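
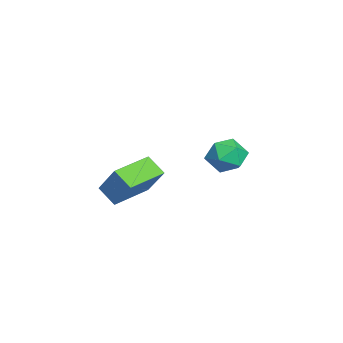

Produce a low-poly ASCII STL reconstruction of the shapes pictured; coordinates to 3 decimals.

solid 
facet normal -0.921 0.025 0.389
outer loop
vertex -3.105 2.107 -1.185
vertex -2.948 1.207 -0.756
vertex -2.714 2.052 -0.257
endloop
endfacet
facet normal -0.657 0.683 0.318
outer loop
vertex -3.105 2.107 -1.185
vertex -2.714 2.052 -0.257
vertex -2.345 2.716 -0.922
endloop
endfacet
facet normal -0.499 0.783 -0.371
outer loop
vertex -3.105 2.107 -1.185
vertex -2.345 2.716 -0.922
vertex -2.351 2.28 -1.833
endloop
endfacet
facet normal -0.665 0.185 -0.724
outer loop
vertex -3.105 2.107 -1.185
vertex -2.351 2.28 -1.833
vertex -2.723 1.348 -1.73
endloop
endfacet
facet normal -0.925 -0.283 -0.255
outer loop
vertex -3.105 2.107 -1.185
vertex -2.723 1.348 -1.73
vertex -2.948 1.207 -0.756
endloop
endfacet
facet normal -0.051 0.721 0.691
outer loop
vertex -2.345 2.716 -0.922
vertex -2.714 2.052 -0.257
vertex -1.717 2.192 -0.33
endloop
endfacet
facet normal -0.477 -0.345 0.808
outer loop
vertex -2.714 2.052 -0.257
vertex -2.948 1.207 -0.756
vertex -2.089 1.26 -0.227
endloop
endfacet
facet normal -0.483 -0.844 -0.234
outer loop
vertex -2.948 1.207 -0.756
vertex -2.723 1.348 -1.73
vertex -2.095 0.824 -1.138
endloop
endfacet
facet normal -0.061 -0.086 -0.994
outer loop
vertex -2.723 1.348 -1.73
vertex -2.351 2.28 -1.833
vertex -1.726 1.488 -1.803
endloop
endfacet
facet normal 0.206 0.882 -0.424
outer loop
vertex -2.351 2.28 -1.833
vertex -2.345 2.716 -0.922
vertex -1.492 2.333 -1.304
endloop
endfacet
facet normal 0.665 -0.185 0.724
outer loop
vertex -1.335 1.433 -0.875
vertex -1.717 2.192 -0.33
vertex -2.089 1.26 -0.227
endloop
endfacet
facet normal 0.499 -0.783 0.371
outer loop
vertex -1.335 1.433 -0.875
vertex -2.089 1.26 -0.227
vertex -2.095 0.824 -1.138
endloop
endfacet
facet normal 0.657 -0.683 -0.318
outer loop
vertex -1.335 1.433 -0.875
vertex -2.095 0.824 -1.138
vertex -1.726 1.488 -1.803
endloop
endfacet
facet normal 0.921 -0.025 -0.389
outer loop
vertex -1.335 1.433 -0.875
vertex -1.726 1.488 -1.803
vertex -1.492 2.333 -1.304
endloop
endfacet
facet normal 0.925 0.283 0.255
outer loop
vertex -1.335 1.433 -0.875
vertex -1.492 2.333 -1.304
vertex -1.717 2.192 -0.33
endloop
endfacet
facet normal 0.061 0.086 0.994
outer loop
vertex -2.089 1.26 -0.227
vertex -1.717 2.192 -0.33
vertex -2.714 2.052 -0.257
endloop
endfacet
facet normal -0.206 -0.882 0.424
outer loop
vertex -2.095 0.824 -1.138
vertex -2.089 1.26 -0.227
vertex -2.948 1.207 -0.756
endloop
endfacet
facet normal 0.051 -0.721 -0.691
outer loop
vertex -1.726 1.488 -1.803
vertex -2.095 0.824 -1.138
vertex -2.723 1.348 -1.73
endloop
endfacet
facet normal 0.477 0.345 -0.808
outer loop
vertex -1.492 2.333 -1.304
vertex -1.726 1.488 -1.803
vertex -2.351 2.28 -1.833
endloop
endfacet
facet normal 0.483 0.844 0.234
outer loop
vertex -1.717 2.192 -0.33
vertex -1.492 2.333 -1.304
vertex -2.345 2.716 -0.922
endloop
endfacet
facet normal -0.697 0.710 0.103
outer loop
vertex 1.899 -1.461 0.87
vertex 2.453 -0.822 0.215
vertex 1.017 -2.126 -0.525
endloop
endfacet
facet normal -0.518 -0.598 0.612
outer loop
vertex 2.307 -3.438 -0.715
vertex 1.899 -1.461 0.87
vertex 1.017 -2.126 -0.525
endloop
endfacet
facet normal -0.697 0.710 0.103
outer loop
vertex 1.017 -2.126 -0.525
vertex 2.453 -0.822 0.215
vertex 1.571 -1.487 -1.18
endloop
endfacet
facet normal -0.496 -0.374 -0.784
outer loop
vertex 1.571 -1.487 -1.18
vertex 2.307 -3.438 -0.715
vertex 1.017 -2.126 -0.525
endloop
endfacet
facet normal 0.496 0.374 0.784
outer loop
vertex 1.899 -1.461 0.87
vertex 3.743 -2.134 0.025
vertex 2.453 -0.822 0.215
endloop
endfacet
facet normal -0.518 -0.598 0.612
outer loop
vertex 3.189 -2.773 0.68
vertex 1.899 -1.461 0.87
vertex 2.307 -3.438 -0.715
endloop
endfacet
facet normal 0.496 0.374 0.784
outer loop
vertex 3.189 -2.773 0.68
vertex 3.743 -2.134 0.025
vertex 1.899 -1.461 0.87
endloop
endfacet
facet normal 0.518 0.598 -0.612
outer loop
vertex 2.453 -0.822 0.215
vertex 3.743 -2.134 0.025
vertex 1.571 -1.487 -1.18
endloop
endfacet
facet normal -0.496 -0.374 -0.784
outer loop
vertex 2.861 -2.799 -1.37
vertex 2.307 -3.438 -0.715
vertex 1.571 -1.487 -1.18
endloop
endfacet
facet normal 0.518 0.598 -0.612
outer loop
vertex 1.571 -1.487 -1.18
vertex 3.743 -2.134 0.025
vertex 2.861 -2.799 -1.37
endloop
endfacet
facet normal 0.697 -0.710 -0.103
outer loop
vertex 2.861 -2.799 -1.37
vertex 3.189 -2.773 0.68
vertex 2.307 -3.438 -0.715
endloop
endfacet
facet normal 0.697 -0.710 -0.103
outer loop
vertex 3.743 -2.134 0.025
vertex 3.189 -2.773 0.68
vertex 2.861 -2.799 -1.37
endloop
endfacet

endsolid


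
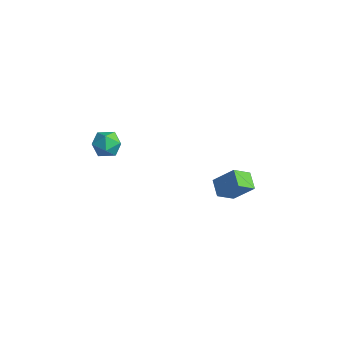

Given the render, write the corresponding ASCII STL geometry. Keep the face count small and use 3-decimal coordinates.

solid 
facet normal -0.703 0.571 0.424
outer loop
vertex -1.97 -2.827 2.943
vertex -2.031 -3.424 3.647
vertex -1.433 -2.719 3.688
endloop
endfacet
facet normal -0.249 0.968 0.039
outer loop
vertex -1.97 -2.827 2.943
vertex -1.433 -2.719 3.688
vertex -1.081 -2.594 2.842
endloop
endfacet
facet normal -0.263 0.728 -0.633
outer loop
vertex -1.97 -2.827 2.943
vertex -1.081 -2.594 2.842
vertex -1.461 -3.221 2.278
endloop
endfacet
facet normal -0.725 0.185 -0.664
outer loop
vertex -1.97 -2.827 2.943
vertex -1.461 -3.221 2.278
vertex -2.048 -3.734 2.776
endloop
endfacet
facet normal -0.996 0.088 -0.012
outer loop
vertex -1.97 -2.827 2.943
vertex -2.048 -3.734 2.776
vertex -2.031 -3.424 3.647
endloop
endfacet
facet normal 0.408 0.863 0.297
outer loop
vertex -1.081 -2.594 2.842
vertex -1.433 -2.719 3.688
vertex -0.592 -3.046 3.484
endloop
endfacet
facet normal -0.326 0.223 0.919
outer loop
vertex -1.433 -2.719 3.688
vertex -2.031 -3.424 3.647
vertex -1.179 -3.559 3.982
endloop
endfacet
facet normal -0.800 -0.560 0.215
outer loop
vertex -2.031 -3.424 3.647
vertex -2.048 -3.734 2.776
vertex -1.559 -4.186 3.418
endloop
endfacet
facet normal -0.361 -0.403 -0.841
outer loop
vertex -2.048 -3.734 2.776
vertex -1.461 -3.221 2.278
vertex -1.207 -4.061 2.572
endloop
endfacet
facet normal 0.386 0.477 -0.790
outer loop
vertex -1.461 -3.221 2.278
vertex -1.081 -2.594 2.842
vertex -0.609 -3.356 2.613
endloop
endfacet
facet normal 0.725 -0.185 0.664
outer loop
vertex -0.67 -3.953 3.317
vertex -0.592 -3.046 3.484
vertex -1.179 -3.559 3.982
endloop
endfacet
facet normal 0.263 -0.728 0.633
outer loop
vertex -0.67 -3.953 3.317
vertex -1.179 -3.559 3.982
vertex -1.559 -4.186 3.418
endloop
endfacet
facet normal 0.249 -0.968 -0.039
outer loop
vertex -0.67 -3.953 3.317
vertex -1.559 -4.186 3.418
vertex -1.207 -4.061 2.572
endloop
endfacet
facet normal 0.703 -0.571 -0.424
outer loop
vertex -0.67 -3.953 3.317
vertex -1.207 -4.061 2.572
vertex -0.609 -3.356 2.613
endloop
endfacet
facet normal 0.996 -0.088 0.012
outer loop
vertex -0.67 -3.953 3.317
vertex -0.609 -3.356 2.613
vertex -0.592 -3.046 3.484
endloop
endfacet
facet normal 0.361 0.403 0.841
outer loop
vertex -1.179 -3.559 3.982
vertex -0.592 -3.046 3.484
vertex -1.433 -2.719 3.688
endloop
endfacet
facet normal -0.386 -0.477 0.790
outer loop
vertex -1.559 -4.186 3.418
vertex -1.179 -3.559 3.982
vertex -2.031 -3.424 3.647
endloop
endfacet
facet normal -0.408 -0.863 -0.297
outer loop
vertex -1.207 -4.061 2.572
vertex -1.559 -4.186 3.418
vertex -2.048 -3.734 2.776
endloop
endfacet
facet normal 0.326 -0.223 -0.919
outer loop
vertex -0.609 -3.356 2.613
vertex -1.207 -4.061 2.572
vertex -1.461 -3.221 2.278
endloop
endfacet
facet normal 0.800 0.560 -0.215
outer loop
vertex -0.592 -3.046 3.484
vertex -0.609 -3.356 2.613
vertex -1.081 -2.594 2.842
endloop
endfacet
facet normal -0.802 0.428 0.417
outer loop
vertex 0.843 3.841 -1.889
vertex 1.025 4.933 -2.661
vertex -0.135 3.164 -3.075
endloop
endfacet
facet normal -0.134 -0.809 0.572
outer loop
vertex 0.795 2.667 -3.559
vertex 0.843 3.841 -1.889
vertex -0.135 3.164 -3.075
endloop
endfacet
facet normal -0.802 0.428 0.417
outer loop
vertex -0.135 3.164 -3.075
vertex 1.025 4.933 -2.661
vertex 0.047 4.257 -3.848
endloop
endfacet
facet normal -0.583 -0.402 -0.706
outer loop
vertex 0.047 4.257 -3.848
vertex 0.795 2.667 -3.559
vertex -0.135 3.164 -3.075
endloop
endfacet
facet normal 0.583 0.402 0.706
outer loop
vertex 0.843 3.841 -1.889
vertex 1.955 4.436 -3.145
vertex 1.025 4.933 -2.661
endloop
endfacet
facet normal -0.136 -0.809 0.572
outer loop
vertex 1.773 3.343 -2.372
vertex 0.843 3.841 -1.889
vertex 0.795 2.667 -3.559
endloop
endfacet
facet normal 0.582 0.403 0.706
outer loop
vertex 1.773 3.343 -2.372
vertex 1.955 4.436 -3.145
vertex 0.843 3.841 -1.889
endloop
endfacet
facet normal 0.135 0.809 -0.572
outer loop
vertex 1.025 4.933 -2.661
vertex 1.955 4.436 -3.145
vertex 0.047 4.257 -3.848
endloop
endfacet
facet normal -0.582 -0.402 -0.706
outer loop
vertex 0.977 3.759 -4.331
vertex 0.795 2.667 -3.559
vertex 0.047 4.257 -3.848
endloop
endfacet
facet normal 0.135 0.808 -0.573
outer loop
vertex 0.047 4.257 -3.848
vertex 1.955 4.436 -3.145
vertex 0.977 3.759 -4.331
endloop
endfacet
facet normal 0.802 -0.428 -0.417
outer loop
vertex 0.977 3.759 -4.331
vertex 1.773 3.343 -2.372
vertex 0.795 2.667 -3.559
endloop
endfacet
facet normal 0.802 -0.428 -0.417
outer loop
vertex 1.955 4.436 -3.145
vertex 1.773 3.343 -2.372
vertex 0.977 3.759 -4.331
endloop
endfacet

endsolid


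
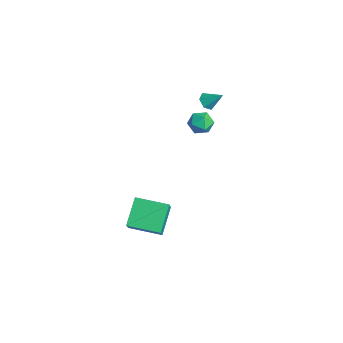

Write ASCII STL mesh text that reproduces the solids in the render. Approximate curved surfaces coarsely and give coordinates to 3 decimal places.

solid 
facet normal -0.504 -0.566 -0.652
outer loop
vertex -3.756 3.716 2.799
vertex -4.244 3.604 3.274
vertex -4.296 4.143 2.846
endloop
endfacet
facet normal 0.533 0.723 -0.439
outer loop
vertex -3.756 3.716 2.799
vertex -4.296 4.143 2.846
vertex -3.536 4.396 4.186
endloop
endfacet
facet normal -0.505 -0.566 -0.651
outer loop
vertex -4.296 4.143 2.846
vertex -4.244 3.604 3.274
vertex -4.784 4.031 3.322
endloop
endfacet
facet normal -0.257 0.966 -0.036
outer loop
vertex -4.296 4.143 2.846
vertex -4.784 4.031 3.322
vertex -3.536 4.396 4.186
endloop
endfacet
facet normal -0.505 -0.565 -0.652
outer loop
vertex -4.784 4.031 3.322
vertex -4.244 3.604 3.274
vertex -4.732 3.492 3.749
endloop
endfacet
facet normal -0.592 0.465 0.659
outer loop
vertex -4.784 4.031 3.322
vertex -4.732 3.492 3.749
vertex -3.536 4.396 4.186
endloop
endfacet
facet normal -0.504 -0.566 -0.652
outer loop
vertex -4.732 3.492 3.749
vertex -4.244 3.604 3.274
vertex -4.192 3.065 3.702
endloop
endfacet
facet normal -0.137 -0.278 0.951
outer loop
vertex -4.732 3.492 3.749
vertex -4.192 3.065 3.702
vertex -3.536 4.396 4.186
endloop
endfacet
facet normal -0.505 -0.566 -0.651
outer loop
vertex -4.192 3.065 3.702
vertex -4.244 3.604 3.274
vertex -3.704 3.177 3.226
endloop
endfacet
facet normal 0.654 -0.522 0.548
outer loop
vertex -4.192 3.065 3.702
vertex -3.704 3.177 3.226
vertex -3.536 4.396 4.186
endloop
endfacet
facet normal -0.505 -0.565 -0.652
outer loop
vertex -3.704 3.177 3.226
vertex -4.244 3.604 3.274
vertex -3.756 3.716 2.799
endloop
endfacet
facet normal 0.989 -0.021 -0.147
outer loop
vertex -3.704 3.177 3.226
vertex -3.756 3.716 2.799
vertex -3.536 4.396 4.186
endloop
endfacet
facet normal -0.557 -0.820 0.135
outer loop
vertex 4.276 -5.078 1.131
vertex 3.111 -4.069 2.453
vertex 3.051 -4.496 -0.393
endloop
endfacet
facet normal 0.574 -0.497 -0.651
outer loop
vertex 4.209 -2.791 -0.673
vertex 4.276 -5.078 1.131
vertex 3.051 -4.496 -0.393
endloop
endfacet
facet normal -0.557 -0.820 0.135
outer loop
vertex 3.051 -4.496 -0.393
vertex 3.111 -4.069 2.453
vertex 1.886 -3.487 0.929
endloop
endfacet
facet normal -0.601 0.285 -0.747
outer loop
vertex 1.886 -3.487 0.929
vertex 4.209 -2.791 -0.673
vertex 3.051 -4.496 -0.393
endloop
endfacet
facet normal 0.601 -0.285 0.747
outer loop
vertex 4.276 -5.078 1.131
vertex 4.269 -2.364 2.173
vertex 3.111 -4.069 2.453
endloop
endfacet
facet normal 0.574 -0.497 -0.651
outer loop
vertex 5.434 -3.373 0.851
vertex 4.276 -5.078 1.131
vertex 4.209 -2.791 -0.673
endloop
endfacet
facet normal 0.601 -0.285 0.747
outer loop
vertex 5.434 -3.373 0.851
vertex 4.269 -2.364 2.173
vertex 4.276 -5.078 1.131
endloop
endfacet
facet normal -0.574 0.497 0.651
outer loop
vertex 3.111 -4.069 2.453
vertex 4.269 -2.364 2.173
vertex 1.886 -3.487 0.929
endloop
endfacet
facet normal -0.601 0.285 -0.747
outer loop
vertex 3.044 -1.782 0.649
vertex 4.209 -2.791 -0.673
vertex 1.886 -3.487 0.929
endloop
endfacet
facet normal -0.574 0.497 0.651
outer loop
vertex 1.886 -3.487 0.929
vertex 4.269 -2.364 2.173
vertex 3.044 -1.782 0.649
endloop
endfacet
facet normal 0.557 0.820 -0.135
outer loop
vertex 3.044 -1.782 0.649
vertex 5.434 -3.373 0.851
vertex 4.209 -2.791 -0.673
endloop
endfacet
facet normal 0.557 0.820 -0.135
outer loop
vertex 4.269 -2.364 2.173
vertex 5.434 -3.373 0.851
vertex 3.044 -1.782 0.649
endloop
endfacet
facet normal -0.806 0.142 0.575
outer loop
vertex -3.926 2.763 2.34
vertex -3.497 2.345 3.045
vertex -3.417 3.26 2.931
endloop
endfacet
facet normal -0.746 0.660 0.088
outer loop
vertex -3.926 2.763 2.34
vertex -3.417 3.26 2.931
vertex -3.372 3.432 2.023
endloop
endfacet
facet normal -0.749 0.356 -0.558
outer loop
vertex -3.926 2.763 2.34
vertex -3.372 3.432 2.023
vertex -3.423 2.624 1.576
endloop
endfacet
facet normal -0.811 -0.348 -0.471
outer loop
vertex -3.926 2.763 2.34
vertex -3.423 2.624 1.576
vertex -3.501 1.952 2.207
endloop
endfacet
facet normal -0.846 -0.481 0.230
outer loop
vertex -3.926 2.763 2.34
vertex -3.501 1.952 2.207
vertex -3.497 2.345 3.045
endloop
endfacet
facet normal -0.113 0.977 0.179
outer loop
vertex -3.372 3.432 2.023
vertex -3.417 3.26 2.931
vertex -2.599 3.428 2.533
endloop
endfacet
facet normal -0.210 0.139 0.968
outer loop
vertex -3.417 3.26 2.931
vertex -3.497 2.345 3.045
vertex -2.677 2.756 3.164
endloop
endfacet
facet normal -0.275 -0.870 0.409
outer loop
vertex -3.497 2.345 3.045
vertex -3.501 1.952 2.207
vertex -2.728 1.948 2.717
endloop
endfacet
facet normal -0.218 -0.655 -0.724
outer loop
vertex -3.501 1.952 2.207
vertex -3.423 2.624 1.576
vertex -2.683 2.12 1.809
endloop
endfacet
facet normal -0.118 0.486 -0.866
outer loop
vertex -3.423 2.624 1.576
vertex -3.372 3.432 2.023
vertex -2.603 3.035 1.695
endloop
endfacet
facet normal 0.811 0.348 0.471
outer loop
vertex -2.174 2.617 2.4
vertex -2.599 3.428 2.533
vertex -2.677 2.756 3.164
endloop
endfacet
facet normal 0.749 -0.356 0.558
outer loop
vertex -2.174 2.617 2.4
vertex -2.677 2.756 3.164
vertex -2.728 1.948 2.717
endloop
endfacet
facet normal 0.746 -0.660 -0.088
outer loop
vertex -2.174 2.617 2.4
vertex -2.728 1.948 2.717
vertex -2.683 2.12 1.809
endloop
endfacet
facet normal 0.806 -0.142 -0.575
outer loop
vertex -2.174 2.617 2.4
vertex -2.683 2.12 1.809
vertex -2.603 3.035 1.695
endloop
endfacet
facet normal 0.846 0.481 -0.230
outer loop
vertex -2.174 2.617 2.4
vertex -2.603 3.035 1.695
vertex -2.599 3.428 2.533
endloop
endfacet
facet normal 0.218 0.655 0.724
outer loop
vertex -2.677 2.756 3.164
vertex -2.599 3.428 2.533
vertex -3.417 3.26 2.931
endloop
endfacet
facet normal 0.118 -0.486 0.866
outer loop
vertex -2.728 1.948 2.717
vertex -2.677 2.756 3.164
vertex -3.497 2.345 3.045
endloop
endfacet
facet normal 0.113 -0.977 -0.179
outer loop
vertex -2.683 2.12 1.809
vertex -2.728 1.948 2.717
vertex -3.501 1.952 2.207
endloop
endfacet
facet normal 0.210 -0.139 -0.968
outer loop
vertex -2.603 3.035 1.695
vertex -2.683 2.12 1.809
vertex -3.423 2.624 1.576
endloop
endfacet
facet normal 0.275 0.870 -0.409
outer loop
vertex -2.599 3.428 2.533
vertex -2.603 3.035 1.695
vertex -3.372 3.432 2.023
endloop
endfacet

endsolid


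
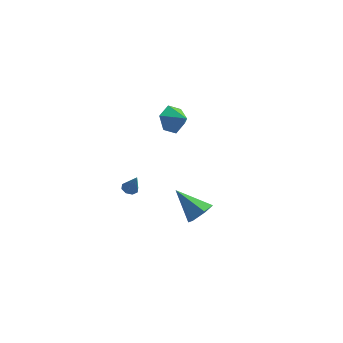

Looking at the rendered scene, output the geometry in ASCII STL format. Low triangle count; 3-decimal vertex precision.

solid 
facet normal -0.374 0.168 -0.912
outer loop
vertex -0.956 -0.026 -4.449
vertex -1.364 -0.347 -4.341
vertex -1.27 0.172 -4.284
endloop
endfacet
facet normal 0.609 0.750 0.259
outer loop
vertex -0.956 -0.026 -4.449
vertex -1.27 0.172 -4.284
vertex -0.856 -0.573 -3.099
endloop
endfacet
facet normal -0.372 0.168 -0.913
outer loop
vertex -1.27 0.172 -4.284
vertex -1.364 -0.347 -4.341
vertex -1.639 0.066 -4.153
endloop
endfacet
facet normal -0.048 0.838 0.544
outer loop
vertex -1.27 0.172 -4.284
vertex -1.639 0.066 -4.153
vertex -0.856 -0.573 -3.099
endloop
endfacet
facet normal -0.373 0.167 -0.913
outer loop
vertex -1.639 0.066 -4.153
vertex -1.364 -0.347 -4.341
vertex -1.846 -0.282 -4.132
endloop
endfacet
facet normal -0.603 0.400 0.690
outer loop
vertex -1.639 0.066 -4.153
vertex -1.846 -0.282 -4.132
vertex -0.856 -0.573 -3.099
endloop
endfacet
facet normal -0.373 0.166 -0.913
outer loop
vertex -1.846 -0.282 -4.132
vertex -1.364 -0.347 -4.341
vertex -1.771 -0.668 -4.233
endloop
endfacet
facet normal -0.729 -0.302 0.614
outer loop
vertex -1.846 -0.282 -4.132
vertex -1.771 -0.668 -4.233
vertex -0.856 -0.573 -3.099
endloop
endfacet
facet normal -0.373 0.166 -0.913
outer loop
vertex -1.771 -0.668 -4.233
vertex -1.364 -0.347 -4.341
vertex -1.457 -0.865 -4.397
endloop
endfacet
facet normal -0.355 -0.864 0.358
outer loop
vertex -1.771 -0.668 -4.233
vertex -1.457 -0.865 -4.397
vertex -0.856 -0.573 -3.099
endloop
endfacet
facet normal -0.372 0.166 -0.913
outer loop
vertex -1.457 -0.865 -4.397
vertex -1.364 -0.347 -4.341
vertex -1.088 -0.759 -4.528
endloop
endfacet
facet normal 0.300 -0.951 0.075
outer loop
vertex -1.457 -0.865 -4.397
vertex -1.088 -0.759 -4.528
vertex -0.856 -0.573 -3.099
endloop
endfacet
facet normal -0.373 0.164 -0.913
outer loop
vertex -1.088 -0.759 -4.528
vertex -1.364 -0.347 -4.341
vertex -0.881 -0.411 -4.55
endloop
endfacet
facet normal 0.855 -0.513 -0.072
outer loop
vertex -1.088 -0.759 -4.528
vertex -0.881 -0.411 -4.55
vertex -0.856 -0.573 -3.099
endloop
endfacet
facet normal -0.373 0.167 -0.913
outer loop
vertex -0.881 -0.411 -4.55
vertex -1.364 -0.347 -4.341
vertex -0.956 -0.026 -4.449
endloop
endfacet
facet normal 0.982 0.190 0.004
outer loop
vertex -0.881 -0.411 -4.55
vertex -0.956 -0.026 -4.449
vertex -0.856 -0.573 -3.099
endloop
endfacet
facet normal 0.738 -0.229 -0.634
outer loop
vertex 4.295 -3.253 -2.433
vertex 3.689 -3.611 -3.009
vertex 3.91 -2.731 -3.07
endloop
endfacet
facet normal 0.233 0.816 0.528
outer loop
vertex 4.295 -3.253 -2.433
vertex 3.91 -2.731 -3.07
vertex 2.131 -3.129 -1.671
endloop
endfacet
facet normal 0.738 -0.229 -0.634
outer loop
vertex 3.91 -2.731 -3.07
vertex 3.689 -3.611 -3.009
vertex 3.303 -3.089 -3.647
endloop
endfacet
facet normal -0.356 0.914 -0.193
outer loop
vertex 3.91 -2.731 -3.07
vertex 3.303 -3.089 -3.647
vertex 2.131 -3.129 -1.671
endloop
endfacet
facet normal 0.739 -0.228 -0.634
outer loop
vertex 3.303 -3.089 -3.647
vertex 3.689 -3.611 -3.009
vertex 3.083 -3.97 -3.586
endloop
endfacet
facet normal -0.848 0.177 -0.499
outer loop
vertex 3.303 -3.089 -3.647
vertex 3.083 -3.97 -3.586
vertex 2.131 -3.129 -1.671
endloop
endfacet
facet normal 0.739 -0.228 -0.634
outer loop
vertex 3.083 -3.97 -3.586
vertex 3.689 -3.611 -3.009
vertex 3.469 -4.492 -2.948
endloop
endfacet
facet normal -0.749 -0.657 -0.084
outer loop
vertex 3.083 -3.97 -3.586
vertex 3.469 -4.492 -2.948
vertex 2.131 -3.129 -1.671
endloop
endfacet
facet normal 0.738 -0.228 -0.635
outer loop
vertex 3.469 -4.492 -2.948
vertex 3.689 -3.611 -3.009
vertex 4.075 -4.134 -2.372
endloop
endfacet
facet normal -0.160 -0.754 0.637
outer loop
vertex 3.469 -4.492 -2.948
vertex 4.075 -4.134 -2.372
vertex 2.131 -3.129 -1.671
endloop
endfacet
facet normal 0.738 -0.228 -0.635
outer loop
vertex 4.075 -4.134 -2.372
vertex 3.689 -3.611 -3.009
vertex 4.295 -3.253 -2.433
endloop
endfacet
facet normal 0.331 -0.017 0.943
outer loop
vertex 4.075 -4.134 -2.372
vertex 4.295 -3.253 -2.433
vertex 2.131 -3.129 -1.671
endloop
endfacet
facet normal -0.803 0.374 -0.465
outer loop
vertex 0.578 4.772 -1.832
vertex -0.047 4.191 -1.22
vertex 0.23 5.159 -0.92
endloop
endfacet
facet normal 0.868 0.480 0.128
outer loop
vertex 0.578 4.772 -1.832
vertex 0.23 5.159 -0.92
vertex 0.987 3.709 -0.62
endloop
endfacet
facet normal -0.802 0.374 -0.466
outer loop
vertex 0.23 5.159 -0.92
vertex -0.047 4.191 -1.22
vertex -0.396 4.578 -0.308
endloop
endfacet
facet normal 0.430 0.393 0.813
outer loop
vertex 0.23 5.159 -0.92
vertex -0.396 4.578 -0.308
vertex 0.987 3.709 -0.62
endloop
endfacet
facet normal -0.802 0.374 -0.466
outer loop
vertex -0.396 4.578 -0.308
vertex -0.047 4.191 -1.22
vertex -0.673 3.611 -0.608
endloop
endfacet
facet normal 0.025 -0.303 0.953
outer loop
vertex -0.396 4.578 -0.308
vertex -0.673 3.611 -0.608
vertex 0.987 3.709 -0.62
endloop
endfacet
facet normal -0.802 0.374 -0.466
outer loop
vertex -0.673 3.611 -0.608
vertex -0.047 4.191 -1.22
vertex -0.324 3.224 -1.52
endloop
endfacet
facet normal 0.057 -0.911 0.408
outer loop
vertex -0.673 3.611 -0.608
vertex -0.324 3.224 -1.52
vertex 0.987 3.709 -0.62
endloop
endfacet
facet normal -0.802 0.374 -0.465
outer loop
vertex -0.324 3.224 -1.52
vertex -0.047 4.191 -1.22
vertex 0.301 3.804 -2.132
endloop
endfacet
facet normal 0.494 -0.824 -0.276
outer loop
vertex -0.324 3.224 -1.52
vertex 0.301 3.804 -2.132
vertex 0.987 3.709 -0.62
endloop
endfacet
facet normal -0.803 0.374 -0.465
outer loop
vertex 0.301 3.804 -2.132
vertex -0.047 4.191 -1.22
vertex 0.578 4.772 -1.832
endloop
endfacet
facet normal 0.900 -0.128 -0.416
outer loop
vertex 0.301 3.804 -2.132
vertex 0.578 4.772 -1.832
vertex 0.987 3.709 -0.62
endloop
endfacet

endsolid


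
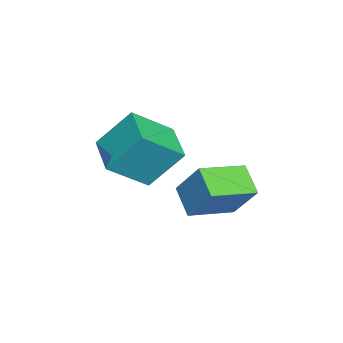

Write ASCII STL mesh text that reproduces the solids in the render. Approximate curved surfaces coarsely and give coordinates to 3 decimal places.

solid 
facet normal -0.463 0.653 -0.599
outer loop
vertex 2.403 -3.146 3.365
vertex 3.872 -2.438 3.001
vertex 2.611 -4.313 1.931
endloop
endfacet
facet normal -0.879 -0.424 0.217
outer loop
vertex 3.468 -5.522 3.039
vertex 2.403 -3.146 3.365
vertex 2.611 -4.313 1.931
endloop
endfacet
facet normal -0.463 0.653 -0.599
outer loop
vertex 2.611 -4.313 1.931
vertex 3.872 -2.438 3.001
vertex 4.08 -3.605 1.568
endloop
endfacet
facet normal 0.112 -0.627 -0.771
outer loop
vertex 4.08 -3.605 1.568
vertex 3.468 -5.522 3.039
vertex 2.611 -4.313 1.931
endloop
endfacet
facet normal -0.111 0.627 0.771
outer loop
vertex 2.403 -3.146 3.365
vertex 4.729 -3.647 4.109
vertex 3.872 -2.438 3.001
endloop
endfacet
facet normal -0.879 -0.424 0.218
outer loop
vertex 3.26 -4.355 4.472
vertex 2.403 -3.146 3.365
vertex 3.468 -5.522 3.039
endloop
endfacet
facet normal -0.112 0.627 0.771
outer loop
vertex 3.26 -4.355 4.472
vertex 4.729 -3.647 4.109
vertex 2.403 -3.146 3.365
endloop
endfacet
facet normal 0.879 0.424 -0.218
outer loop
vertex 3.872 -2.438 3.001
vertex 4.729 -3.647 4.109
vertex 4.08 -3.605 1.568
endloop
endfacet
facet normal 0.111 -0.627 -0.771
outer loop
vertex 4.937 -4.814 2.675
vertex 3.468 -5.522 3.039
vertex 4.08 -3.605 1.568
endloop
endfacet
facet normal 0.879 0.424 -0.218
outer loop
vertex 4.08 -3.605 1.568
vertex 4.729 -3.647 4.109
vertex 4.937 -4.814 2.675
endloop
endfacet
facet normal 0.463 -0.653 0.599
outer loop
vertex 4.937 -4.814 2.675
vertex 3.26 -4.355 4.472
vertex 3.468 -5.522 3.039
endloop
endfacet
facet normal 0.463 -0.653 0.599
outer loop
vertex 4.729 -3.647 4.109
vertex 3.26 -4.355 4.472
vertex 4.937 -4.814 2.675
endloop
endfacet
facet normal -0.326 -0.515 -0.793
outer loop
vertex 3.521 -2.823 1.209
vertex 2.338 -1.515 0.846
vertex 4.384 -2.245 0.478
endloop
endfacet
facet normal 0.657 -0.727 0.201
outer loop
vertex 4.942 -1.365 1.834
vertex 3.521 -2.823 1.209
vertex 4.384 -2.245 0.478
endloop
endfacet
facet normal -0.326 -0.516 -0.792
outer loop
vertex 4.384 -2.245 0.478
vertex 2.338 -1.515 0.846
vertex 3.201 -0.938 0.115
endloop
endfacet
facet normal 0.680 0.455 -0.575
outer loop
vertex 3.201 -0.938 0.115
vertex 4.942 -1.365 1.834
vertex 4.384 -2.245 0.478
endloop
endfacet
facet normal -0.680 -0.455 0.575
outer loop
vertex 3.521 -2.823 1.209
vertex 2.896 -0.635 2.202
vertex 2.338 -1.515 0.846
endloop
endfacet
facet normal 0.657 -0.727 0.202
outer loop
vertex 4.079 -1.942 2.565
vertex 3.521 -2.823 1.209
vertex 4.942 -1.365 1.834
endloop
endfacet
facet normal -0.679 -0.455 0.575
outer loop
vertex 4.079 -1.942 2.565
vertex 2.896 -0.635 2.202
vertex 3.521 -2.823 1.209
endloop
endfacet
facet normal -0.657 0.727 -0.201
outer loop
vertex 2.338 -1.515 0.846
vertex 2.896 -0.635 2.202
vertex 3.201 -0.938 0.115
endloop
endfacet
facet normal 0.680 0.455 -0.575
outer loop
vertex 3.759 -0.057 1.471
vertex 4.942 -1.365 1.834
vertex 3.201 -0.938 0.115
endloop
endfacet
facet normal -0.657 0.726 -0.201
outer loop
vertex 3.201 -0.938 0.115
vertex 2.896 -0.635 2.202
vertex 3.759 -0.057 1.471
endloop
endfacet
facet normal 0.327 0.515 0.792
outer loop
vertex 3.759 -0.057 1.471
vertex 4.079 -1.942 2.565
vertex 4.942 -1.365 1.834
endloop
endfacet
facet normal 0.326 0.515 0.793
outer loop
vertex 2.896 -0.635 2.202
vertex 4.079 -1.942 2.565
vertex 3.759 -0.057 1.471
endloop
endfacet

endsolid


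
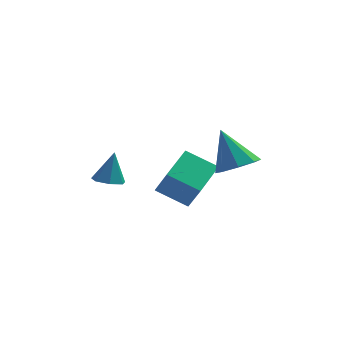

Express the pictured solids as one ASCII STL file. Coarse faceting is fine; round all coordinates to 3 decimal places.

solid 
facet normal -0.167 -0.282 -0.945
outer loop
vertex -2.276 -2.932 -3.035
vertex -2.876 -2.534 -3.048
vertex -2.206 -2.34 -3.224
endloop
endfacet
facet normal 0.966 -0.033 0.255
outer loop
vertex -2.276 -2.932 -3.035
vertex -2.206 -2.34 -3.224
vertex -2.624 -2.106 -1.612
endloop
endfacet
facet normal -0.167 -0.282 -0.945
outer loop
vertex -2.206 -2.34 -3.224
vertex -2.876 -2.534 -3.048
vertex -2.64 -1.895 -3.28
endloop
endfacet
facet normal 0.708 0.701 0.082
outer loop
vertex -2.206 -2.34 -3.224
vertex -2.64 -1.895 -3.28
vertex -2.624 -2.106 -1.612
endloop
endfacet
facet normal -0.165 -0.282 -0.945
outer loop
vertex -2.64 -1.895 -3.28
vertex -2.876 -2.534 -3.048
vertex -3.253 -1.931 -3.162
endloop
endfacet
facet normal -0.034 0.991 0.126
outer loop
vertex -2.64 -1.895 -3.28
vertex -3.253 -1.931 -3.162
vertex -2.624 -2.106 -1.612
endloop
endfacet
facet normal -0.166 -0.282 -0.945
outer loop
vertex -3.253 -1.931 -3.162
vertex -2.876 -2.534 -3.048
vertex -3.582 -2.421 -2.958
endloop
endfacet
facet normal -0.701 0.618 0.354
outer loop
vertex -3.253 -1.931 -3.162
vertex -3.582 -2.421 -2.958
vertex -2.624 -2.106 -1.612
endloop
endfacet
facet normal -0.166 -0.281 -0.945
outer loop
vertex -3.582 -2.421 -2.958
vertex -2.876 -2.534 -3.048
vertex -3.38 -2.997 -2.822
endloop
endfacet
facet normal -0.792 -0.137 0.595
outer loop
vertex -3.582 -2.421 -2.958
vertex -3.38 -2.997 -2.822
vertex -2.624 -2.106 -1.612
endloop
endfacet
facet normal -0.165 -0.281 -0.945
outer loop
vertex -3.38 -2.997 -2.822
vertex -2.876 -2.534 -3.048
vertex -2.799 -3.224 -2.856
endloop
endfacet
facet normal -0.237 -0.706 0.668
outer loop
vertex -3.38 -2.997 -2.822
vertex -2.799 -3.224 -2.856
vertex -2.624 -2.106 -1.612
endloop
endfacet
facet normal -0.166 -0.282 -0.945
outer loop
vertex -2.799 -3.224 -2.856
vertex -2.876 -2.534 -3.048
vertex -2.276 -2.932 -3.035
endloop
endfacet
facet normal 0.545 -0.660 0.517
outer loop
vertex -2.799 -3.224 -2.856
vertex -2.276 -2.932 -3.035
vertex -2.624 -2.106 -1.612
endloop
endfacet
facet normal -0.322 0.434 -0.842
outer loop
vertex -0.995 -1.348 -4.272
vertex -0.213 0.305 -3.72
vertex 0.396 -1.758 -5.016
endloop
endfacet
facet normal -0.409 -0.866 -0.288
outer loop
vertex 0.893 -2.425 -3.72
vertex -0.995 -1.348 -4.272
vertex 0.396 -1.758 -5.016
endloop
endfacet
facet normal -0.322 0.434 -0.842
outer loop
vertex 0.396 -1.758 -5.016
vertex -0.213 0.305 -3.72
vertex 1.178 -0.105 -4.464
endloop
endfacet
facet normal 0.853 -0.251 -0.457
outer loop
vertex 1.178 -0.105 -4.464
vertex 0.893 -2.425 -3.72
vertex 0.396 -1.758 -5.016
endloop
endfacet
facet normal -0.853 0.251 0.457
outer loop
vertex -0.995 -1.348 -4.272
vertex 0.284 -0.362 -2.424
vertex -0.213 0.305 -3.72
endloop
endfacet
facet normal -0.409 -0.866 -0.288
outer loop
vertex -0.498 -2.015 -2.976
vertex -0.995 -1.348 -4.272
vertex 0.893 -2.425 -3.72
endloop
endfacet
facet normal -0.853 0.251 0.457
outer loop
vertex -0.498 -2.015 -2.976
vertex 0.284 -0.362 -2.424
vertex -0.995 -1.348 -4.272
endloop
endfacet
facet normal 0.409 0.866 0.288
outer loop
vertex -0.213 0.305 -3.72
vertex 0.284 -0.362 -2.424
vertex 1.178 -0.105 -4.464
endloop
endfacet
facet normal 0.853 -0.251 -0.457
outer loop
vertex 1.675 -0.772 -3.168
vertex 0.893 -2.425 -3.72
vertex 1.178 -0.105 -4.464
endloop
endfacet
facet normal 0.409 0.866 0.288
outer loop
vertex 1.178 -0.105 -4.464
vertex 0.284 -0.362 -2.424
vertex 1.675 -0.772 -3.168
endloop
endfacet
facet normal 0.322 -0.434 0.842
outer loop
vertex 1.675 -0.772 -3.168
vertex -0.498 -2.015 -2.976
vertex 0.893 -2.425 -3.72
endloop
endfacet
facet normal 0.322 -0.434 0.842
outer loop
vertex 0.284 -0.362 -2.424
vertex -0.498 -2.015 -2.976
vertex 1.675 -0.772 -3.168
endloop
endfacet
facet normal 0.355 -0.406 -0.842
outer loop
vertex 3.077 -2.992 -1.706
vertex 2.429 -2.449 -2.241
vertex 3.364 -2.313 -1.912
endloop
endfacet
facet normal 0.631 -0.031 0.775
outer loop
vertex 3.077 -2.992 -1.706
vertex 3.364 -2.313 -1.912
vertex 1.711 -1.631 -0.539
endloop
endfacet
facet normal 0.355 -0.405 -0.842
outer loop
vertex 3.364 -2.313 -1.912
vertex 2.429 -2.449 -2.241
vertex 3.103 -1.714 -2.31
endloop
endfacet
facet normal 0.644 0.598 0.478
outer loop
vertex 3.364 -2.313 -1.912
vertex 3.103 -1.714 -2.31
vertex 1.711 -1.631 -0.539
endloop
endfacet
facet normal 0.356 -0.405 -0.842
outer loop
vertex 3.103 -1.714 -2.31
vertex 2.429 -2.449 -2.241
vertex 2.448 -1.545 -2.668
endloop
endfacet
facet normal 0.194 0.975 0.106
outer loop
vertex 3.103 -1.714 -2.31
vertex 2.448 -1.545 -2.668
vertex 1.711 -1.631 -0.539
endloop
endfacet
facet normal 0.355 -0.405 -0.842
outer loop
vertex 2.448 -1.545 -2.668
vertex 2.429 -2.449 -2.241
vertex 1.782 -1.906 -2.775
endloop
endfacet
facet normal -0.458 0.881 -0.123
outer loop
vertex 2.448 -1.545 -2.668
vertex 1.782 -1.906 -2.775
vertex 1.711 -1.631 -0.539
endloop
endfacet
facet normal 0.356 -0.405 -0.842
outer loop
vertex 1.782 -1.906 -2.775
vertex 2.429 -2.449 -2.241
vertex 1.495 -2.585 -2.57
endloop
endfacet
facet normal -0.926 0.369 -0.075
outer loop
vertex 1.782 -1.906 -2.775
vertex 1.495 -2.585 -2.57
vertex 1.711 -1.631 -0.539
endloop
endfacet
facet normal 0.356 -0.406 -0.842
outer loop
vertex 1.495 -2.585 -2.57
vertex 2.429 -2.449 -2.241
vertex 1.755 -3.185 -2.171
endloop
endfacet
facet normal -0.940 -0.260 0.222
outer loop
vertex 1.495 -2.585 -2.57
vertex 1.755 -3.185 -2.171
vertex 1.711 -1.631 -0.539
endloop
endfacet
facet normal 0.355 -0.405 -0.842
outer loop
vertex 1.755 -3.185 -2.171
vertex 2.429 -2.449 -2.241
vertex 2.41 -3.353 -1.814
endloop
endfacet
facet normal -0.488 -0.639 0.595
outer loop
vertex 1.755 -3.185 -2.171
vertex 2.41 -3.353 -1.814
vertex 1.711 -1.631 -0.539
endloop
endfacet
facet normal 0.356 -0.405 -0.842
outer loop
vertex 2.41 -3.353 -1.814
vertex 2.429 -2.449 -2.241
vertex 3.077 -2.992 -1.706
endloop
endfacet
facet normal 0.161 -0.544 0.823
outer loop
vertex 2.41 -3.353 -1.814
vertex 3.077 -2.992 -1.706
vertex 1.711 -1.631 -0.539
endloop
endfacet

endsolid


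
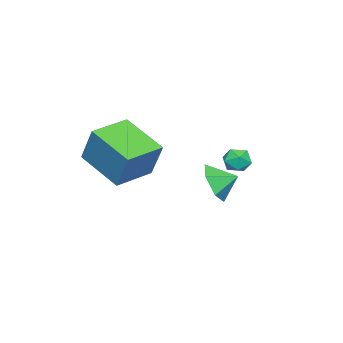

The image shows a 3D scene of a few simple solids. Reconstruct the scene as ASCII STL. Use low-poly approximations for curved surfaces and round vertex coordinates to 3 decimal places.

solid 
facet normal 0.309 -0.858 -0.410
outer loop
vertex -2.044 2.195 1.003
vertex -2.821 2.238 0.329
vertex -1.916 2.673 0.1
endloop
endfacet
facet normal 0.511 0.728 0.458
outer loop
vertex -2.044 2.195 1.003
vertex -1.916 2.673 0.1
vertex -3.139 3.122 0.751
endloop
endfacet
facet normal 0.309 -0.858 -0.410
outer loop
vertex -1.916 2.673 0.1
vertex -2.821 2.238 0.329
vertex -2.693 2.716 -0.575
endloop
endfacet
facet normal 0.236 0.949 -0.211
outer loop
vertex -1.916 2.673 0.1
vertex -2.693 2.716 -0.575
vertex -3.139 3.122 0.751
endloop
endfacet
facet normal 0.309 -0.858 -0.410
outer loop
vertex -2.693 2.716 -0.575
vertex -2.821 2.238 0.329
vertex -3.598 2.281 -0.346
endloop
endfacet
facet normal -0.477 0.782 -0.400
outer loop
vertex -2.693 2.716 -0.575
vertex -3.598 2.281 -0.346
vertex -3.139 3.122 0.751
endloop
endfacet
facet normal 0.309 -0.858 -0.410
outer loop
vertex -3.598 2.281 -0.346
vertex -2.821 2.238 0.329
vertex -3.726 1.803 0.558
endloop
endfacet
facet normal -0.915 0.396 0.080
outer loop
vertex -3.598 2.281 -0.346
vertex -3.726 1.803 0.558
vertex -3.139 3.122 0.751
endloop
endfacet
facet normal 0.309 -0.858 -0.410
outer loop
vertex -3.726 1.803 0.558
vertex -2.821 2.238 0.329
vertex -2.949 1.76 1.232
endloop
endfacet
facet normal -0.640 0.175 0.749
outer loop
vertex -3.726 1.803 0.558
vertex -2.949 1.76 1.232
vertex -3.139 3.122 0.751
endloop
endfacet
facet normal 0.309 -0.858 -0.410
outer loop
vertex -2.949 1.76 1.232
vertex -2.821 2.238 0.329
vertex -2.044 2.195 1.003
endloop
endfacet
facet normal 0.073 0.341 0.937
outer loop
vertex -2.949 1.76 1.232
vertex -2.044 2.195 1.003
vertex -3.139 3.122 0.751
endloop
endfacet
facet normal 0.140 0.825 0.547
outer loop
vertex -0.953 4.608 2.602
vertex -1.211 4.308 3.12
vertex -0.569 4.273 3.009
endloop
endfacet
facet normal 0.635 0.772 0.036
outer loop
vertex -0.953 4.608 2.602
vertex -0.569 4.273 3.009
vertex -0.479 4.229 2.364
endloop
endfacet
facet normal 0.300 0.747 -0.593
outer loop
vertex -0.953 4.608 2.602
vertex -0.479 4.229 2.364
vertex -1.064 4.237 2.078
endloop
endfacet
facet normal -0.402 0.785 -0.471
outer loop
vertex -0.953 4.608 2.602
vertex -1.064 4.237 2.078
vertex -1.516 4.286 2.545
endloop
endfacet
facet normal -0.500 0.834 0.234
outer loop
vertex -0.953 4.608 2.602
vertex -1.516 4.286 2.545
vertex -1.211 4.308 3.12
endloop
endfacet
facet normal 0.980 0.152 0.126
outer loop
vertex -0.479 4.229 2.364
vertex -0.569 4.273 3.009
vertex -0.444 3.694 2.735
endloop
endfacet
facet normal 0.178 0.238 0.955
outer loop
vertex -0.569 4.273 3.009
vertex -1.211 4.308 3.12
vertex -0.896 3.743 3.202
endloop
endfacet
facet normal -0.859 0.253 0.446
outer loop
vertex -1.211 4.308 3.12
vertex -1.516 4.286 2.545
vertex -1.481 3.751 2.916
endloop
endfacet
facet normal -0.698 0.178 -0.694
outer loop
vertex -1.516 4.286 2.545
vertex -1.064 4.237 2.078
vertex -1.391 3.707 2.271
endloop
endfacet
facet normal 0.438 0.115 -0.892
outer loop
vertex -1.064 4.237 2.078
vertex -0.479 4.229 2.364
vertex -0.749 3.672 2.16
endloop
endfacet
facet normal 0.402 -0.785 0.471
outer loop
vertex -1.007 3.372 2.678
vertex -0.444 3.694 2.735
vertex -0.896 3.743 3.202
endloop
endfacet
facet normal -0.300 -0.747 0.593
outer loop
vertex -1.007 3.372 2.678
vertex -0.896 3.743 3.202
vertex -1.481 3.751 2.916
endloop
endfacet
facet normal -0.635 -0.772 -0.036
outer loop
vertex -1.007 3.372 2.678
vertex -1.481 3.751 2.916
vertex -1.391 3.707 2.271
endloop
endfacet
facet normal -0.140 -0.825 -0.547
outer loop
vertex -1.007 3.372 2.678
vertex -1.391 3.707 2.271
vertex -0.749 3.672 2.16
endloop
endfacet
facet normal 0.500 -0.834 -0.234
outer loop
vertex -1.007 3.372 2.678
vertex -0.749 3.672 2.16
vertex -0.444 3.694 2.735
endloop
endfacet
facet normal 0.698 -0.178 0.694
outer loop
vertex -0.896 3.743 3.202
vertex -0.444 3.694 2.735
vertex -0.569 4.273 3.009
endloop
endfacet
facet normal -0.438 -0.115 0.892
outer loop
vertex -1.481 3.751 2.916
vertex -0.896 3.743 3.202
vertex -1.211 4.308 3.12
endloop
endfacet
facet normal -0.980 -0.152 -0.126
outer loop
vertex -1.391 3.707 2.271
vertex -1.481 3.751 2.916
vertex -1.516 4.286 2.545
endloop
endfacet
facet normal -0.178 -0.238 -0.955
outer loop
vertex -0.749 3.672 2.16
vertex -1.391 3.707 2.271
vertex -1.064 4.237 2.078
endloop
endfacet
facet normal 0.859 -0.253 -0.446
outer loop
vertex -0.444 3.694 2.735
vertex -0.749 3.672 2.16
vertex -0.479 4.229 2.364
endloop
endfacet
facet normal -0.927 0.366 0.079
outer loop
vertex 0.468 0.014 4.659
vertex 1.11 1.842 3.726
vertex 0.059 -0.671 3.034
endloop
endfacet
facet normal -0.298 -0.850 0.434
outer loop
vertex 1.71 -1.322 2.894
vertex 0.468 0.014 4.659
vertex 0.059 -0.671 3.034
endloop
endfacet
facet normal -0.927 0.366 0.078
outer loop
vertex 0.059 -0.671 3.034
vertex 1.11 1.842 3.726
vertex 0.702 1.157 2.102
endloop
endfacet
facet normal -0.225 -0.378 -0.898
outer loop
vertex 0.702 1.157 2.102
vertex 1.71 -1.322 2.894
vertex 0.059 -0.671 3.034
endloop
endfacet
facet normal 0.226 0.379 0.898
outer loop
vertex 0.468 0.014 4.659
vertex 2.761 1.191 3.586
vertex 1.11 1.842 3.726
endloop
endfacet
facet normal -0.298 -0.850 0.434
outer loop
vertex 2.118 -0.637 4.518
vertex 0.468 0.014 4.659
vertex 1.71 -1.322 2.894
endloop
endfacet
facet normal 0.226 0.378 0.898
outer loop
vertex 2.118 -0.637 4.518
vertex 2.761 1.191 3.586
vertex 0.468 0.014 4.659
endloop
endfacet
facet normal 0.298 0.850 -0.434
outer loop
vertex 1.11 1.842 3.726
vertex 2.761 1.191 3.586
vertex 0.702 1.157 2.102
endloop
endfacet
facet normal -0.226 -0.379 -0.897
outer loop
vertex 2.352 0.506 1.961
vertex 1.71 -1.322 2.894
vertex 0.702 1.157 2.102
endloop
endfacet
facet normal 0.298 0.850 -0.434
outer loop
vertex 0.702 1.157 2.102
vertex 2.761 1.191 3.586
vertex 2.352 0.506 1.961
endloop
endfacet
facet normal 0.927 -0.366 -0.079
outer loop
vertex 2.352 0.506 1.961
vertex 2.118 -0.637 4.518
vertex 1.71 -1.322 2.894
endloop
endfacet
facet normal 0.927 -0.366 -0.079
outer loop
vertex 2.761 1.191 3.586
vertex 2.118 -0.637 4.518
vertex 2.352 0.506 1.961
endloop
endfacet

endsolid


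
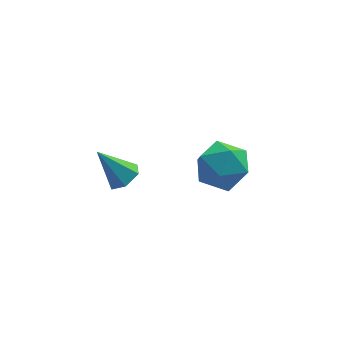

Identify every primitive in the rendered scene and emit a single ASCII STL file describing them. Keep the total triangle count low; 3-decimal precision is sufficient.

solid 
facet normal -0.240 0.298 0.924
outer loop
vertex -0.132 0.793 -2.49
vertex -0.787 0.084 -2.431
vertex 0.123 -0.073 -2.144
endloop
endfacet
facet normal 0.444 0.442 0.780
outer loop
vertex -0.132 0.793 -2.49
vertex 0.123 -0.073 -2.144
vertex 0.713 0.4 -2.748
endloop
endfacet
facet normal 0.463 0.863 0.204
outer loop
vertex -0.132 0.793 -2.49
vertex 0.713 0.4 -2.748
vertex 0.167 0.849 -3.408
endloop
endfacet
facet normal -0.209 0.978 -0.008
outer loop
vertex -0.132 0.793 -2.49
vertex 0.167 0.849 -3.408
vertex -0.76 0.653 -3.212
endloop
endfacet
facet normal -0.642 0.630 0.437
outer loop
vertex -0.132 0.793 -2.49
vertex -0.76 0.653 -3.212
vertex -0.787 0.084 -2.431
endloop
endfacet
facet normal 0.769 -0.172 0.616
outer loop
vertex 0.713 0.4 -2.748
vertex 0.123 -0.073 -2.144
vertex 0.58 -0.553 -2.848
endloop
endfacet
facet normal -0.338 -0.404 0.850
outer loop
vertex 0.123 -0.073 -2.144
vertex -0.787 0.084 -2.431
vertex -0.347 -0.749 -2.652
endloop
endfacet
facet normal -0.989 0.132 0.062
outer loop
vertex -0.787 0.084 -2.431
vertex -0.76 0.653 -3.212
vertex -0.893 -0.3 -3.312
endloop
endfacet
facet normal -0.286 0.695 -0.660
outer loop
vertex -0.76 0.653 -3.212
vertex 0.167 0.849 -3.408
vertex -0.303 0.173 -3.916
endloop
endfacet
facet normal 0.801 0.507 -0.318
outer loop
vertex 0.167 0.849 -3.408
vertex 0.713 0.4 -2.748
vertex 0.607 0.016 -3.629
endloop
endfacet
facet normal 0.209 -0.978 0.008
outer loop
vertex -0.048 -0.693 -3.57
vertex 0.58 -0.553 -2.848
vertex -0.347 -0.749 -2.652
endloop
endfacet
facet normal -0.463 -0.863 -0.204
outer loop
vertex -0.048 -0.693 -3.57
vertex -0.347 -0.749 -2.652
vertex -0.893 -0.3 -3.312
endloop
endfacet
facet normal -0.444 -0.442 -0.780
outer loop
vertex -0.048 -0.693 -3.57
vertex -0.893 -0.3 -3.312
vertex -0.303 0.173 -3.916
endloop
endfacet
facet normal 0.240 -0.298 -0.924
outer loop
vertex -0.048 -0.693 -3.57
vertex -0.303 0.173 -3.916
vertex 0.607 0.016 -3.629
endloop
endfacet
facet normal 0.642 -0.630 -0.437
outer loop
vertex -0.048 -0.693 -3.57
vertex 0.607 0.016 -3.629
vertex 0.58 -0.553 -2.848
endloop
endfacet
facet normal 0.286 -0.695 0.660
outer loop
vertex -0.347 -0.749 -2.652
vertex 0.58 -0.553 -2.848
vertex 0.123 -0.073 -2.144
endloop
endfacet
facet normal -0.801 -0.507 0.318
outer loop
vertex -0.893 -0.3 -3.312
vertex -0.347 -0.749 -2.652
vertex -0.787 0.084 -2.431
endloop
endfacet
facet normal -0.769 0.172 -0.616
outer loop
vertex -0.303 0.173 -3.916
vertex -0.893 -0.3 -3.312
vertex -0.76 0.653 -3.212
endloop
endfacet
facet normal 0.338 0.404 -0.850
outer loop
vertex 0.607 0.016 -3.629
vertex -0.303 0.173 -3.916
vertex 0.167 0.849 -3.408
endloop
endfacet
facet normal 0.989 -0.132 -0.062
outer loop
vertex 0.58 -0.553 -2.848
vertex 0.607 0.016 -3.629
vertex 0.713 0.4 -2.748
endloop
endfacet
facet normal 0.558 -0.244 -0.793
outer loop
vertex -3.139 -2.949 0.341
vertex -3.51 -2.716 0.008
vertex -3.094 -2.417 0.209
endloop
endfacet
facet normal 0.581 0.149 0.800
outer loop
vertex -3.139 -2.949 0.341
vertex -3.094 -2.417 0.209
vertex -4.23 -2.404 1.032
endloop
endfacet
facet normal 0.558 -0.243 -0.794
outer loop
vertex -3.094 -2.417 0.209
vertex -3.51 -2.716 0.008
vertex -3.465 -2.184 -0.123
endloop
endfacet
facet normal 0.259 0.903 0.344
outer loop
vertex -3.094 -2.417 0.209
vertex -3.465 -2.184 -0.123
vertex -4.23 -2.404 1.032
endloop
endfacet
facet normal 0.558 -0.243 -0.794
outer loop
vertex -3.465 -2.184 -0.123
vertex -3.51 -2.716 0.008
vertex -3.881 -2.483 -0.324
endloop
endfacet
facet normal -0.515 0.838 -0.181
outer loop
vertex -3.465 -2.184 -0.123
vertex -3.881 -2.483 -0.324
vertex -4.23 -2.404 1.032
endloop
endfacet
facet normal 0.558 -0.242 -0.794
outer loop
vertex -3.881 -2.483 -0.324
vertex -3.51 -2.716 0.008
vertex -3.925 -3.015 -0.193
endloop
endfacet
facet normal -0.968 0.018 -0.250
outer loop
vertex -3.881 -2.483 -0.324
vertex -3.925 -3.015 -0.193
vertex -4.23 -2.404 1.032
endloop
endfacet
facet normal 0.559 -0.243 -0.793
outer loop
vertex -3.925 -3.015 -0.193
vertex -3.51 -2.716 0.008
vertex -3.554 -3.249 0.14
endloop
endfacet
facet normal -0.647 -0.734 0.205
outer loop
vertex -3.925 -3.015 -0.193
vertex -3.554 -3.249 0.14
vertex -4.23 -2.404 1.032
endloop
endfacet
facet normal 0.559 -0.242 -0.793
outer loop
vertex -3.554 -3.249 0.14
vertex -3.51 -2.716 0.008
vertex -3.139 -2.949 0.341
endloop
endfacet
facet normal 0.129 -0.669 0.732
outer loop
vertex -3.554 -3.249 0.14
vertex -3.139 -2.949 0.341
vertex -4.23 -2.404 1.032
endloop
endfacet

endsolid


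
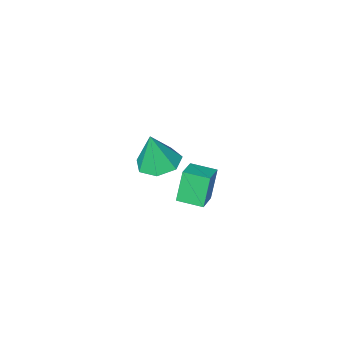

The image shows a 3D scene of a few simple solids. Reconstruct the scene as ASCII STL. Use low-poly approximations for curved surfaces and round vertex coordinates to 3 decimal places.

solid 
facet normal -0.203 0.056 -0.978
outer loop
vertex 3.162 -4.064 0.28
vertex 2.565 -3.383 0.443
vertex 3.464 -3.325 0.26
endloop
endfacet
facet normal 0.897 -0.360 0.256
outer loop
vertex 3.162 -4.064 0.28
vertex 3.464 -3.325 0.26
vertex 2.895 -3.477 2.037
endloop
endfacet
facet normal -0.203 0.057 -0.978
outer loop
vertex 3.464 -3.325 0.26
vertex 2.565 -3.383 0.443
vertex 3.089 -2.63 0.378
endloop
endfacet
facet normal 0.858 0.410 0.310
outer loop
vertex 3.464 -3.325 0.26
vertex 3.089 -2.63 0.378
vertex 2.895 -3.477 2.037
endloop
endfacet
facet normal -0.204 0.057 -0.977
outer loop
vertex 3.089 -2.63 0.378
vertex 2.565 -3.383 0.443
vertex 2.319 -2.503 0.546
endloop
endfacet
facet normal 0.242 0.852 0.464
outer loop
vertex 3.089 -2.63 0.378
vertex 2.319 -2.503 0.546
vertex 2.895 -3.477 2.037
endloop
endfacet
facet normal -0.203 0.058 -0.977
outer loop
vertex 2.319 -2.503 0.546
vertex 2.565 -3.383 0.443
vertex 1.734 -3.038 0.636
endloop
endfacet
facet normal -0.487 0.633 0.602
outer loop
vertex 2.319 -2.503 0.546
vertex 1.734 -3.038 0.636
vertex 2.895 -3.477 2.037
endloop
endfacet
facet normal -0.203 0.057 -0.977
outer loop
vertex 1.734 -3.038 0.636
vertex 2.565 -3.383 0.443
vertex 1.774 -3.834 0.581
endloop
endfacet
facet normal -0.780 -0.082 0.621
outer loop
vertex 1.734 -3.038 0.636
vertex 1.774 -3.834 0.581
vertex 2.895 -3.477 2.037
endloop
endfacet
facet normal -0.203 0.057 -0.977
outer loop
vertex 1.774 -3.834 0.581
vertex 2.565 -3.383 0.443
vertex 2.41 -4.29 0.422
endloop
endfacet
facet normal -0.416 -0.756 0.505
outer loop
vertex 1.774 -3.834 0.581
vertex 2.41 -4.29 0.422
vertex 2.895 -3.477 2.037
endloop
endfacet
facet normal -0.202 0.057 -0.978
outer loop
vertex 2.41 -4.29 0.422
vertex 2.565 -3.383 0.443
vertex 3.162 -4.064 0.28
endloop
endfacet
facet normal 0.329 -0.879 0.344
outer loop
vertex 2.41 -4.29 0.422
vertex 3.162 -4.064 0.28
vertex 2.895 -3.477 2.037
endloop
endfacet
facet normal -0.691 -0.645 -0.326
outer loop
vertex 3.324 0.237 3.483
vertex 2.65 0.999 3.405
vertex 3.719 0.456 2.21
endloop
endfacet
facet normal 0.661 -0.747 0.077
outer loop
vertex 4.41 1.101 2.535
vertex 3.324 0.237 3.483
vertex 3.719 0.456 2.21
endloop
endfacet
facet normal -0.691 -0.646 -0.324
outer loop
vertex 3.719 0.456 2.21
vertex 2.65 0.999 3.405
vertex 3.044 1.217 2.132
endloop
endfacet
facet normal 0.292 0.162 -0.943
outer loop
vertex 3.044 1.217 2.132
vertex 4.41 1.101 2.535
vertex 3.719 0.456 2.21
endloop
endfacet
facet normal -0.292 -0.162 0.943
outer loop
vertex 3.324 0.237 3.483
vertex 3.341 1.644 3.73
vertex 2.65 0.999 3.405
endloop
endfacet
facet normal 0.661 -0.747 0.077
outer loop
vertex 4.016 0.883 3.808
vertex 3.324 0.237 3.483
vertex 4.41 1.101 2.535
endloop
endfacet
facet normal -0.292 -0.162 0.943
outer loop
vertex 4.016 0.883 3.808
vertex 3.341 1.644 3.73
vertex 3.324 0.237 3.483
endloop
endfacet
facet normal -0.661 0.747 -0.077
outer loop
vertex 2.65 0.999 3.405
vertex 3.341 1.644 3.73
vertex 3.044 1.217 2.132
endloop
endfacet
facet normal 0.292 0.162 -0.943
outer loop
vertex 3.736 1.863 2.457
vertex 4.41 1.101 2.535
vertex 3.044 1.217 2.132
endloop
endfacet
facet normal -0.661 0.747 -0.077
outer loop
vertex 3.044 1.217 2.132
vertex 3.341 1.644 3.73
vertex 3.736 1.863 2.457
endloop
endfacet
facet normal 0.692 0.645 0.325
outer loop
vertex 3.736 1.863 2.457
vertex 4.016 0.883 3.808
vertex 4.41 1.101 2.535
endloop
endfacet
facet normal 0.691 0.646 0.325
outer loop
vertex 3.341 1.644 3.73
vertex 4.016 0.883 3.808
vertex 3.736 1.863 2.457
endloop
endfacet

endsolid


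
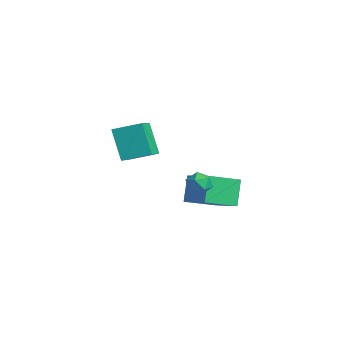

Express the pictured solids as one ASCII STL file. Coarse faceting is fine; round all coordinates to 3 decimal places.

solid 
facet normal -0.421 0.334 0.843
outer loop
vertex -0.726 -0.846 1.501
vertex 1.05 -0.61 2.295
vertex -0.664 0.865 0.854
endloop
endfacet
facet normal -0.906 -0.120 -0.405
outer loop
vertex 0.01 0.33 -0.495
vertex -0.726 -0.846 1.501
vertex -0.664 0.865 0.854
endloop
endfacet
facet normal -0.421 0.334 0.843
outer loop
vertex -0.664 0.865 0.854
vertex 1.05 -0.61 2.295
vertex 1.112 1.101 1.648
endloop
endfacet
facet normal 0.034 0.935 -0.354
outer loop
vertex 1.112 1.101 1.648
vertex 0.01 0.33 -0.495
vertex -0.664 0.865 0.854
endloop
endfacet
facet normal -0.034 -0.935 0.354
outer loop
vertex -0.726 -0.846 1.501
vertex 1.724 -1.145 0.946
vertex 1.05 -0.61 2.295
endloop
endfacet
facet normal -0.906 -0.120 -0.405
outer loop
vertex -0.052 -1.381 0.152
vertex -0.726 -0.846 1.501
vertex 0.01 0.33 -0.495
endloop
endfacet
facet normal -0.034 -0.935 0.354
outer loop
vertex -0.052 -1.381 0.152
vertex 1.724 -1.145 0.946
vertex -0.726 -0.846 1.501
endloop
endfacet
facet normal 0.906 0.120 0.405
outer loop
vertex 1.05 -0.61 2.295
vertex 1.724 -1.145 0.946
vertex 1.112 1.101 1.648
endloop
endfacet
facet normal 0.034 0.935 -0.354
outer loop
vertex 1.786 0.566 0.299
vertex 0.01 0.33 -0.495
vertex 1.112 1.101 1.648
endloop
endfacet
facet normal 0.906 0.120 0.405
outer loop
vertex 1.112 1.101 1.648
vertex 1.724 -1.145 0.946
vertex 1.786 0.566 0.299
endloop
endfacet
facet normal 0.421 -0.334 -0.843
outer loop
vertex 1.786 0.566 0.299
vertex -0.052 -1.381 0.152
vertex 0.01 0.33 -0.495
endloop
endfacet
facet normal 0.421 -0.334 -0.843
outer loop
vertex 1.724 -1.145 0.946
vertex -0.052 -1.381 0.152
vertex 1.786 0.566 0.299
endloop
endfacet
facet normal -0.756 0.647 -0.095
outer loop
vertex 1.768 -1.238 2.098
vertex 1.417 -1.571 2.623
vertex 1.86 -1.031 2.776
endloop
endfacet
facet normal -0.136 0.952 -0.272
outer loop
vertex 1.768 -1.238 2.098
vertex 1.86 -1.031 2.776
vertex 2.422 -1.076 2.337
endloop
endfacet
facet normal 0.152 0.575 -0.804
outer loop
vertex 1.768 -1.238 2.098
vertex 2.422 -1.076 2.337
vertex 2.326 -1.644 1.913
endloop
endfacet
facet normal -0.290 0.036 -0.956
outer loop
vertex 1.768 -1.238 2.098
vertex 2.326 -1.644 1.913
vertex 1.705 -1.95 2.09
endloop
endfacet
facet normal -0.852 0.081 -0.518
outer loop
vertex 1.768 -1.238 2.098
vertex 1.705 -1.95 2.09
vertex 1.417 -1.571 2.623
endloop
endfacet
facet normal 0.301 0.908 0.292
outer loop
vertex 2.422 -1.076 2.337
vertex 1.86 -1.031 2.776
vertex 2.475 -1.31 3.01
endloop
endfacet
facet normal -0.704 0.413 0.578
outer loop
vertex 1.86 -1.031 2.776
vertex 1.417 -1.571 2.623
vertex 1.854 -1.616 3.187
endloop
endfacet
facet normal -0.858 -0.502 -0.107
outer loop
vertex 1.417 -1.571 2.623
vertex 1.705 -1.95 2.09
vertex 1.758 -2.184 2.763
endloop
endfacet
facet normal 0.050 -0.574 -0.817
outer loop
vertex 1.705 -1.95 2.09
vertex 2.326 -1.644 1.913
vertex 2.32 -2.229 2.324
endloop
endfacet
facet normal 0.766 0.296 -0.570
outer loop
vertex 2.326 -1.644 1.913
vertex 2.422 -1.076 2.337
vertex 2.763 -1.689 2.477
endloop
endfacet
facet normal 0.290 -0.036 0.956
outer loop
vertex 2.412 -2.022 3.002
vertex 2.475 -1.31 3.01
vertex 1.854 -1.616 3.187
endloop
endfacet
facet normal -0.152 -0.575 0.804
outer loop
vertex 2.412 -2.022 3.002
vertex 1.854 -1.616 3.187
vertex 1.758 -2.184 2.763
endloop
endfacet
facet normal 0.136 -0.952 0.272
outer loop
vertex 2.412 -2.022 3.002
vertex 1.758 -2.184 2.763
vertex 2.32 -2.229 2.324
endloop
endfacet
facet normal 0.756 -0.647 0.095
outer loop
vertex 2.412 -2.022 3.002
vertex 2.32 -2.229 2.324
vertex 2.763 -1.689 2.477
endloop
endfacet
facet normal 0.852 -0.081 0.518
outer loop
vertex 2.412 -2.022 3.002
vertex 2.763 -1.689 2.477
vertex 2.475 -1.31 3.01
endloop
endfacet
facet normal -0.050 0.574 0.817
outer loop
vertex 1.854 -1.616 3.187
vertex 2.475 -1.31 3.01
vertex 1.86 -1.031 2.776
endloop
endfacet
facet normal -0.766 -0.296 0.570
outer loop
vertex 1.758 -2.184 2.763
vertex 1.854 -1.616 3.187
vertex 1.417 -1.571 2.623
endloop
endfacet
facet normal -0.301 -0.908 -0.292
outer loop
vertex 2.32 -2.229 2.324
vertex 1.758 -2.184 2.763
vertex 1.705 -1.95 2.09
endloop
endfacet
facet normal 0.704 -0.413 -0.578
outer loop
vertex 2.763 -1.689 2.477
vertex 2.32 -2.229 2.324
vertex 2.326 -1.644 1.913
endloop
endfacet
facet normal 0.858 0.502 0.107
outer loop
vertex 2.475 -1.31 3.01
vertex 2.763 -1.689 2.477
vertex 2.422 -1.076 2.337
endloop
endfacet
facet normal -0.523 -0.019 0.852
outer loop
vertex -3.158 -2.142 4.293
vertex -4.686 -1.009 3.38
vertex -3.855 -3.449 3.836
endloop
endfacet
facet normal 0.724 -0.537 0.432
outer loop
vertex -2.814 -3.411 2.14
vertex -3.158 -2.142 4.293
vertex -3.855 -3.449 3.836
endloop
endfacet
facet normal -0.523 -0.019 0.852
outer loop
vertex -3.855 -3.449 3.836
vertex -4.686 -1.009 3.38
vertex -5.383 -2.316 2.923
endloop
endfacet
facet normal -0.449 -0.843 -0.295
outer loop
vertex -5.383 -2.316 2.923
vertex -2.814 -3.411 2.14
vertex -3.855 -3.449 3.836
endloop
endfacet
facet normal 0.449 0.843 0.295
outer loop
vertex -3.158 -2.142 4.293
vertex -3.645 -0.971 1.684
vertex -4.686 -1.009 3.38
endloop
endfacet
facet normal 0.724 -0.537 0.432
outer loop
vertex -2.117 -2.104 2.597
vertex -3.158 -2.142 4.293
vertex -2.814 -3.411 2.14
endloop
endfacet
facet normal 0.449 0.843 0.295
outer loop
vertex -2.117 -2.104 2.597
vertex -3.645 -0.971 1.684
vertex -3.158 -2.142 4.293
endloop
endfacet
facet normal -0.724 0.537 -0.432
outer loop
vertex -4.686 -1.009 3.38
vertex -3.645 -0.971 1.684
vertex -5.383 -2.316 2.923
endloop
endfacet
facet normal -0.449 -0.843 -0.295
outer loop
vertex -4.342 -2.278 1.227
vertex -2.814 -3.411 2.14
vertex -5.383 -2.316 2.923
endloop
endfacet
facet normal -0.724 0.537 -0.432
outer loop
vertex -5.383 -2.316 2.923
vertex -3.645 -0.971 1.684
vertex -4.342 -2.278 1.227
endloop
endfacet
facet normal 0.523 0.019 -0.852
outer loop
vertex -4.342 -2.278 1.227
vertex -2.117 -2.104 2.597
vertex -2.814 -3.411 2.14
endloop
endfacet
facet normal 0.523 0.019 -0.852
outer loop
vertex -3.645 -0.971 1.684
vertex -2.117 -2.104 2.597
vertex -4.342 -2.278 1.227
endloop
endfacet

endsolid


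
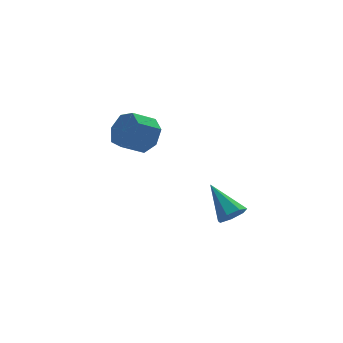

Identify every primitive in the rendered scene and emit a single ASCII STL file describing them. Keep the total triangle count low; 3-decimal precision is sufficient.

solid 
facet normal 0.130 -0.802 -0.583
outer loop
vertex -1.371 -2.461 -1.598
vertex -1.939 -2.34 -1.891
vertex -1.346 -2.127 -2.052
endloop
endfacet
facet normal 0.896 0.333 0.294
outer loop
vertex -1.371 -2.461 -1.598
vertex -1.346 -2.127 -2.052
vertex -2.161 -0.96 -0.889
endloop
endfacet
facet normal 0.130 -0.802 -0.583
outer loop
vertex -1.346 -2.127 -2.052
vertex -1.939 -2.34 -1.891
vertex -1.766 -1.953 -2.385
endloop
endfacet
facet normal 0.577 0.742 -0.340
outer loop
vertex -1.346 -2.127 -2.052
vertex -1.766 -1.953 -2.385
vertex -2.161 -0.96 -0.889
endloop
endfacet
facet normal 0.129 -0.802 -0.583
outer loop
vertex -1.766 -1.953 -2.385
vertex -1.939 -2.34 -1.891
vertex -2.317 -2.07 -2.346
endloop
endfacet
facet normal -0.208 0.789 -0.578
outer loop
vertex -1.766 -1.953 -2.385
vertex -2.317 -2.07 -2.346
vertex -2.161 -0.96 -0.889
endloop
endfacet
facet normal 0.129 -0.802 -0.583
outer loop
vertex -2.317 -2.07 -2.346
vertex -1.939 -2.34 -1.891
vertex -2.582 -2.39 -1.965
endloop
endfacet
facet normal -0.868 0.435 -0.238
outer loop
vertex -2.317 -2.07 -2.346
vertex -2.582 -2.39 -1.965
vertex -2.161 -0.96 -0.889
endloop
endfacet
facet normal 0.129 -0.802 -0.583
outer loop
vertex -2.582 -2.39 -1.965
vertex -1.939 -2.34 -1.891
vertex -2.363 -2.672 -1.528
endloop
endfacet
facet normal -0.906 -0.050 0.421
outer loop
vertex -2.582 -2.39 -1.965
vertex -2.363 -2.672 -1.528
vertex -2.161 -0.96 -0.889
endloop
endfacet
facet normal 0.129 -0.802 -0.583
outer loop
vertex -2.363 -2.672 -1.528
vertex -1.939 -2.34 -1.891
vertex -1.824 -2.704 -1.365
endloop
endfacet
facet normal -0.292 -0.304 0.907
outer loop
vertex -2.363 -2.672 -1.528
vertex -1.824 -2.704 -1.365
vertex -2.161 -0.96 -0.889
endloop
endfacet
facet normal 0.130 -0.802 -0.583
outer loop
vertex -1.824 -2.704 -1.365
vertex -1.939 -2.34 -1.891
vertex -1.371 -2.461 -1.598
endloop
endfacet
facet normal 0.509 -0.134 0.850
outer loop
vertex -1.824 -2.704 -1.365
vertex -1.371 -2.461 -1.598
vertex -2.161 -0.96 -0.889
endloop
endfacet
facet normal 0.847 -0.009 -0.531
outer loop
vertex -2.464 3.146 0.658
vertex -2.93 2.984 -0.083
vertex -2.701 3.769 0.269
endloop
endfacet
facet normal 0.433 0.590 0.682
outer loop
vertex -2.464 3.146 0.658
vertex -2.701 3.769 0.269
vertex -3.465 3.157 1.284
endloop
endfacet
facet normal 0.433 0.590 0.682
outer loop
vertex -3.465 3.157 1.284
vertex -2.701 3.769 0.269
vertex -3.701 3.781 0.894
endloop
endfacet
facet normal -0.848 0.010 0.530
outer loop
vertex -3.465 3.157 1.284
vertex -3.701 3.781 0.894
vertex -3.93 2.996 0.543
endloop
endfacet
facet normal 0.848 -0.010 -0.530
outer loop
vertex -2.701 3.769 0.269
vertex -2.93 2.984 -0.083
vertex -3.11 3.802 -0.386
endloop
endfacet
facet normal 0.031 0.999 0.031
outer loop
vertex -2.701 3.769 0.269
vertex -3.11 3.802 -0.386
vertex -3.701 3.781 0.894
endloop
endfacet
facet normal 0.030 0.999 0.030
outer loop
vertex -3.701 3.781 0.894
vertex -3.11 3.802 -0.386
vertex -4.11 3.813 0.24
endloop
endfacet
facet normal -0.848 0.010 0.531
outer loop
vertex -3.701 3.781 0.894
vertex -4.11 3.813 0.24
vertex -3.93 2.996 0.543
endloop
endfacet
facet normal 0.848 -0.010 -0.530
outer loop
vertex -3.11 3.802 -0.386
vertex -2.93 2.984 -0.083
vertex -3.383 3.219 -0.812
endloop
endfacet
facet normal -0.396 0.655 -0.643
outer loop
vertex -3.11 3.802 -0.386
vertex -3.383 3.219 -0.812
vertex -4.11 3.813 0.24
endloop
endfacet
facet normal -0.395 0.656 -0.643
outer loop
vertex -4.11 3.813 0.24
vertex -3.383 3.219 -0.812
vertex -4.384 3.23 -0.186
endloop
endfacet
facet normal -0.847 0.010 0.531
outer loop
vertex -4.11 3.813 0.24
vertex -4.384 3.23 -0.186
vertex -3.93 2.996 0.543
endloop
endfacet
facet normal 0.848 -0.010 -0.530
outer loop
vertex -3.383 3.219 -0.812
vertex -2.93 2.984 -0.083
vertex -3.315 2.459 -0.689
endloop
endfacet
facet normal -0.523 -0.182 -0.833
outer loop
vertex -3.383 3.219 -0.812
vertex -3.315 2.459 -0.689
vertex -4.384 3.23 -0.186
endloop
endfacet
facet normal -0.523 -0.182 -0.833
outer loop
vertex -4.384 3.23 -0.186
vertex -3.315 2.459 -0.689
vertex -4.315 2.47 -0.063
endloop
endfacet
facet normal -0.848 0.009 0.531
outer loop
vertex -4.384 3.23 -0.186
vertex -4.315 2.47 -0.063
vertex -3.93 2.996 0.543
endloop
endfacet
facet normal 0.848 -0.010 -0.530
outer loop
vertex -3.315 2.459 -0.689
vertex -2.93 2.984 -0.083
vertex -2.957 2.095 -0.11
endloop
endfacet
facet normal -0.257 -0.882 -0.395
outer loop
vertex -3.315 2.459 -0.689
vertex -2.957 2.095 -0.11
vertex -4.315 2.47 -0.063
endloop
endfacet
facet normal -0.257 -0.882 -0.395
outer loop
vertex -4.315 2.47 -0.063
vertex -2.957 2.095 -0.11
vertex -3.957 2.106 0.516
endloop
endfacet
facet normal -0.848 0.010 0.530
outer loop
vertex -4.315 2.47 -0.063
vertex -3.957 2.106 0.516
vertex -3.93 2.996 0.543
endloop
endfacet
facet normal 0.848 -0.010 -0.531
outer loop
vertex -2.957 2.095 -0.11
vertex -2.93 2.984 -0.083
vertex -2.578 2.401 0.49
endloop
endfacet
facet normal 0.203 -0.918 0.340
outer loop
vertex -2.957 2.095 -0.11
vertex -2.578 2.401 0.49
vertex -3.957 2.106 0.516
endloop
endfacet
facet normal 0.203 -0.918 0.340
outer loop
vertex -3.957 2.106 0.516
vertex -2.578 2.401 0.49
vertex -3.578 2.412 1.116
endloop
endfacet
facet normal -0.848 0.010 0.531
outer loop
vertex -3.957 2.106 0.516
vertex -3.578 2.412 1.116
vertex -3.93 2.996 0.543
endloop
endfacet
facet normal 0.847 -0.010 -0.531
outer loop
vertex -2.578 2.401 0.49
vertex -2.93 2.984 -0.083
vertex -2.464 3.146 0.658
endloop
endfacet
facet normal 0.510 -0.263 0.819
outer loop
vertex -2.578 2.401 0.49
vertex -2.464 3.146 0.658
vertex -3.578 2.412 1.116
endloop
endfacet
facet normal 0.510 -0.262 0.820
outer loop
vertex -3.578 2.412 1.116
vertex -2.464 3.146 0.658
vertex -3.465 3.157 1.284
endloop
endfacet
facet normal -0.848 0.009 0.530
outer loop
vertex -3.578 2.412 1.116
vertex -3.465 3.157 1.284
vertex -3.93 2.996 0.543
endloop
endfacet

endsolid


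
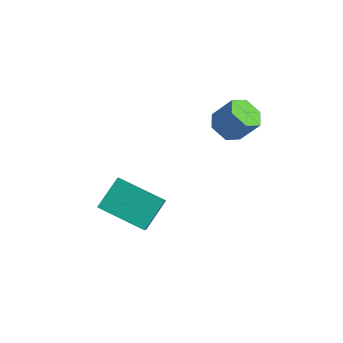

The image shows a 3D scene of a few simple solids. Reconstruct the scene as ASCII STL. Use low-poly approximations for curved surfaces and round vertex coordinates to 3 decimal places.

solid 
facet normal -0.887 -0.302 0.350
outer loop
vertex -1.5 -4.046 -2.066
vertex -1.516 -3.012 -1.213
vertex -2.221 -3.171 -3.138
endloop
endfacet
facet normal 0.011 -0.771 -0.637
outer loop
vertex -0.624 -2.628 -3.767
vertex -1.5 -4.046 -2.066
vertex -2.221 -3.171 -3.138
endloop
endfacet
facet normal -0.887 -0.302 0.350
outer loop
vertex -2.221 -3.171 -3.138
vertex -1.516 -3.012 -1.213
vertex -2.236 -2.138 -2.285
endloop
endfacet
facet normal -0.461 0.561 -0.687
outer loop
vertex -2.236 -2.138 -2.285
vertex -0.624 -2.628 -3.767
vertex -2.221 -3.171 -3.138
endloop
endfacet
facet normal 0.461 -0.560 0.688
outer loop
vertex -1.5 -4.046 -2.066
vertex 0.081 -2.469 -1.842
vertex -1.516 -3.012 -1.213
endloop
endfacet
facet normal 0.012 -0.771 -0.637
outer loop
vertex 0.096 -3.502 -2.695
vertex -1.5 -4.046 -2.066
vertex -0.624 -2.628 -3.767
endloop
endfacet
facet normal 0.462 -0.561 0.687
outer loop
vertex 0.096 -3.502 -2.695
vertex 0.081 -2.469 -1.842
vertex -1.5 -4.046 -2.066
endloop
endfacet
facet normal -0.012 0.771 0.636
outer loop
vertex -1.516 -3.012 -1.213
vertex 0.081 -2.469 -1.842
vertex -2.236 -2.138 -2.285
endloop
endfacet
facet normal -0.462 0.560 -0.688
outer loop
vertex -0.64 -1.594 -2.914
vertex -0.624 -2.628 -3.767
vertex -2.236 -2.138 -2.285
endloop
endfacet
facet normal -0.012 0.771 0.637
outer loop
vertex -2.236 -2.138 -2.285
vertex 0.081 -2.469 -1.842
vertex -0.64 -1.594 -2.914
endloop
endfacet
facet normal 0.887 0.302 -0.349
outer loop
vertex -0.64 -1.594 -2.914
vertex 0.096 -3.502 -2.695
vertex -0.624 -2.628 -3.767
endloop
endfacet
facet normal 0.887 0.302 -0.350
outer loop
vertex 0.081 -2.469 -1.842
vertex 0.096 -3.502 -2.695
vertex -0.64 -1.594 -2.914
endloop
endfacet
facet normal -0.543 -0.277 -0.793
outer loop
vertex 0.521 0.12 -0.122
vertex 0.089 0.646 -0.01
vertex 0.639 0.732 -0.417
endloop
endfacet
facet normal 0.822 -0.368 -0.435
outer loop
vertex 0.521 0.12 -0.122
vertex 0.639 0.732 -0.417
vertex 1.124 0.428 0.758
endloop
endfacet
facet normal 0.822 -0.368 -0.435
outer loop
vertex 1.124 0.428 0.758
vertex 0.639 0.732 -0.417
vertex 1.242 1.04 0.463
endloop
endfacet
facet normal 0.542 0.278 0.793
outer loop
vertex 1.124 0.428 0.758
vertex 1.242 1.04 0.463
vertex 0.691 0.954 0.87
endloop
endfacet
facet normal -0.543 -0.277 -0.793
outer loop
vertex 0.639 0.732 -0.417
vertex 0.089 0.646 -0.01
vertex 0.207 1.258 -0.305
endloop
endfacet
facet normal 0.559 0.585 -0.588
outer loop
vertex 0.639 0.732 -0.417
vertex 0.207 1.258 -0.305
vertex 1.242 1.04 0.463
endloop
endfacet
facet normal 0.559 0.585 -0.587
outer loop
vertex 1.242 1.04 0.463
vertex 0.207 1.258 -0.305
vertex 0.809 1.566 0.575
endloop
endfacet
facet normal 0.542 0.278 0.793
outer loop
vertex 1.242 1.04 0.463
vertex 0.809 1.566 0.575
vertex 0.691 0.954 0.87
endloop
endfacet
facet normal -0.542 -0.278 -0.793
outer loop
vertex 0.207 1.258 -0.305
vertex 0.089 0.646 -0.01
vertex -0.344 1.172 0.102
endloop
endfacet
facet normal -0.262 0.953 -0.154
outer loop
vertex 0.207 1.258 -0.305
vertex -0.344 1.172 0.102
vertex 0.809 1.566 0.575
endloop
endfacet
facet normal -0.263 0.953 -0.154
outer loop
vertex 0.809 1.566 0.575
vertex -0.344 1.172 0.102
vertex 0.259 1.48 0.982
endloop
endfacet
facet normal 0.543 0.277 0.793
outer loop
vertex 0.809 1.566 0.575
vertex 0.259 1.48 0.982
vertex 0.691 0.954 0.87
endloop
endfacet
facet normal -0.542 -0.278 -0.793
outer loop
vertex -0.344 1.172 0.102
vertex 0.089 0.646 -0.01
vertex -0.462 0.56 0.397
endloop
endfacet
facet normal -0.822 0.368 0.435
outer loop
vertex -0.344 1.172 0.102
vertex -0.462 0.56 0.397
vertex 0.259 1.48 0.982
endloop
endfacet
facet normal -0.822 0.368 0.435
outer loop
vertex 0.259 1.48 0.982
vertex -0.462 0.56 0.397
vertex 0.141 0.868 1.277
endloop
endfacet
facet normal 0.543 0.277 0.793
outer loop
vertex 0.259 1.48 0.982
vertex 0.141 0.868 1.277
vertex 0.691 0.954 0.87
endloop
endfacet
facet normal -0.542 -0.278 -0.793
outer loop
vertex -0.462 0.56 0.397
vertex 0.089 0.646 -0.01
vertex -0.029 0.034 0.285
endloop
endfacet
facet normal -0.559 -0.585 0.588
outer loop
vertex -0.462 0.56 0.397
vertex -0.029 0.034 0.285
vertex 0.141 0.868 1.277
endloop
endfacet
facet normal -0.560 -0.585 0.587
outer loop
vertex 0.141 0.868 1.277
vertex -0.029 0.034 0.285
vertex 0.573 0.342 1.165
endloop
endfacet
facet normal 0.543 0.277 0.793
outer loop
vertex 0.141 0.868 1.277
vertex 0.573 0.342 1.165
vertex 0.691 0.954 0.87
endloop
endfacet
facet normal -0.543 -0.277 -0.793
outer loop
vertex -0.029 0.034 0.285
vertex 0.089 0.646 -0.01
vertex 0.521 0.12 -0.122
endloop
endfacet
facet normal 0.263 -0.953 0.154
outer loop
vertex -0.029 0.034 0.285
vertex 0.521 0.12 -0.122
vertex 0.573 0.342 1.165
endloop
endfacet
facet normal 0.262 -0.953 0.154
outer loop
vertex 0.573 0.342 1.165
vertex 0.521 0.12 -0.122
vertex 1.124 0.428 0.758
endloop
endfacet
facet normal 0.542 0.278 0.793
outer loop
vertex 0.573 0.342 1.165
vertex 1.124 0.428 0.758
vertex 0.691 0.954 0.87
endloop
endfacet

endsolid


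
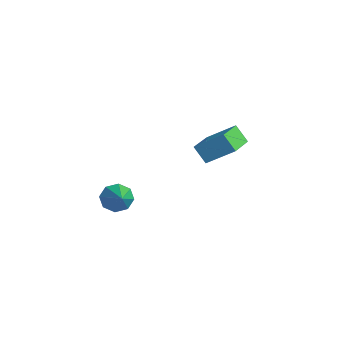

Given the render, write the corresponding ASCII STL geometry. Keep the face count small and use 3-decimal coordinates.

solid 
facet normal -0.488 -0.645 -0.587
outer loop
vertex -2.913 2.236 3.543
vertex -4.42 3.744 3.139
vertex -2.205 2.661 2.487
endloop
endfacet
facet normal 0.695 -0.695 0.186
outer loop
vertex -1.18 4.016 3.721
vertex -2.913 2.236 3.543
vertex -2.205 2.661 2.487
endloop
endfacet
facet normal -0.488 -0.645 -0.588
outer loop
vertex -2.205 2.661 2.487
vertex -4.42 3.744 3.139
vertex -3.712 4.169 2.084
endloop
endfacet
facet normal 0.528 0.318 -0.787
outer loop
vertex -3.712 4.169 2.084
vertex -1.18 4.016 3.721
vertex -2.205 2.661 2.487
endloop
endfacet
facet normal -0.529 -0.317 0.787
outer loop
vertex -2.913 2.236 3.543
vertex -3.395 5.099 4.373
vertex -4.42 3.744 3.139
endloop
endfacet
facet normal 0.695 -0.695 0.186
outer loop
vertex -1.888 3.591 4.776
vertex -2.913 2.236 3.543
vertex -1.18 4.016 3.721
endloop
endfacet
facet normal -0.528 -0.317 0.788
outer loop
vertex -1.888 3.591 4.776
vertex -3.395 5.099 4.373
vertex -2.913 2.236 3.543
endloop
endfacet
facet normal -0.695 0.695 -0.186
outer loop
vertex -4.42 3.744 3.139
vertex -3.395 5.099 4.373
vertex -3.712 4.169 2.084
endloop
endfacet
facet normal 0.528 0.317 -0.788
outer loop
vertex -2.687 5.524 3.317
vertex -1.18 4.016 3.721
vertex -3.712 4.169 2.084
endloop
endfacet
facet normal -0.695 0.695 -0.186
outer loop
vertex -3.712 4.169 2.084
vertex -3.395 5.099 4.373
vertex -2.687 5.524 3.317
endloop
endfacet
facet normal 0.488 0.645 0.588
outer loop
vertex -2.687 5.524 3.317
vertex -1.888 3.591 4.776
vertex -1.18 4.016 3.721
endloop
endfacet
facet normal 0.489 0.645 0.587
outer loop
vertex -3.395 5.099 4.373
vertex -1.888 3.591 4.776
vertex -2.687 5.524 3.317
endloop
endfacet
facet normal -0.835 0.191 -0.516
outer loop
vertex -1.237 -2.511 0.631
vertex -1.769 -2.947 1.33
vertex -1.458 -2.033 1.165
endloop
endfacet
facet normal 0.755 0.612 -0.236
outer loop
vertex -1.237 -2.511 0.631
vertex -1.458 -2.033 1.165
vertex 0.009 -3.353 2.43
endloop
endfacet
facet normal -0.834 0.190 -0.518
outer loop
vertex -1.458 -2.033 1.165
vertex -1.769 -2.947 1.33
vertex -1.862 -2.09 1.795
endloop
endfacet
facet normal 0.437 0.826 0.355
outer loop
vertex -1.458 -2.033 1.165
vertex -1.862 -2.09 1.795
vertex 0.009 -3.353 2.43
endloop
endfacet
facet normal -0.835 0.190 -0.517
outer loop
vertex -1.862 -2.09 1.795
vertex -1.769 -2.947 1.33
vertex -2.21 -2.649 2.152
endloop
endfacet
facet normal 0.055 0.513 0.857
outer loop
vertex -1.862 -2.09 1.795
vertex -2.21 -2.649 2.152
vertex 0.009 -3.353 2.43
endloop
endfacet
facet normal -0.835 0.191 -0.517
outer loop
vertex -2.21 -2.649 2.152
vertex -1.769 -2.947 1.33
vertex -2.301 -3.384 2.028
endloop
endfacet
facet normal -0.168 -0.144 0.975
outer loop
vertex -2.21 -2.649 2.152
vertex -2.301 -3.384 2.028
vertex 0.009 -3.353 2.43
endloop
endfacet
facet normal -0.835 0.190 -0.517
outer loop
vertex -2.301 -3.384 2.028
vertex -1.769 -2.947 1.33
vertex -2.079 -3.862 1.494
endloop
endfacet
facet normal -0.101 -0.762 0.640
outer loop
vertex -2.301 -3.384 2.028
vertex -2.079 -3.862 1.494
vertex 0.009 -3.353 2.43
endloop
endfacet
facet normal -0.835 0.190 -0.517
outer loop
vertex -2.079 -3.862 1.494
vertex -1.769 -2.947 1.33
vertex -1.676 -3.805 0.864
endloop
endfacet
facet normal 0.215 -0.975 0.050
outer loop
vertex -2.079 -3.862 1.494
vertex -1.676 -3.805 0.864
vertex 0.009 -3.353 2.43
endloop
endfacet
facet normal -0.835 0.190 -0.516
outer loop
vertex -1.676 -3.805 0.864
vertex -1.769 -2.947 1.33
vertex -1.328 -3.245 0.507
endloop
endfacet
facet normal 0.598 -0.661 -0.453
outer loop
vertex -1.676 -3.805 0.864
vertex -1.328 -3.245 0.507
vertex 0.009 -3.353 2.43
endloop
endfacet
facet normal -0.835 0.191 -0.516
outer loop
vertex -1.328 -3.245 0.507
vertex -1.769 -2.947 1.33
vertex -1.237 -2.511 0.631
endloop
endfacet
facet normal 0.821 -0.005 -0.571
outer loop
vertex -1.328 -3.245 0.507
vertex -1.237 -2.511 0.631
vertex 0.009 -3.353 2.43
endloop
endfacet

endsolid
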